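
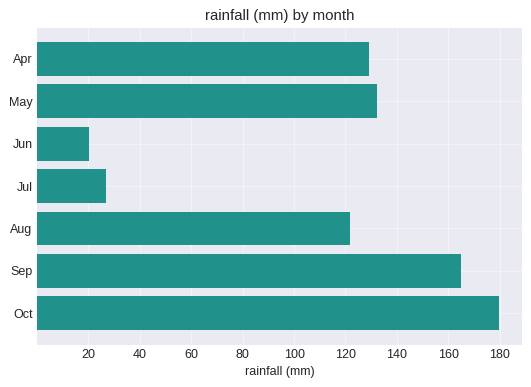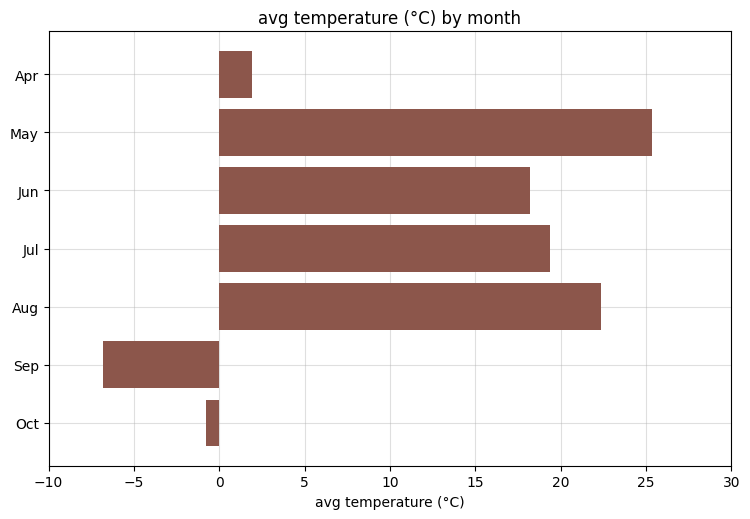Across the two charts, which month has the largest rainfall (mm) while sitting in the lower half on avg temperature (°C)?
Oct

Chart 2 median avg temperature (°C) ≈ 20; below-median months: Apr, Sep, Oct. Among those, Oct has the highest rainfall (mm) (≈ 180).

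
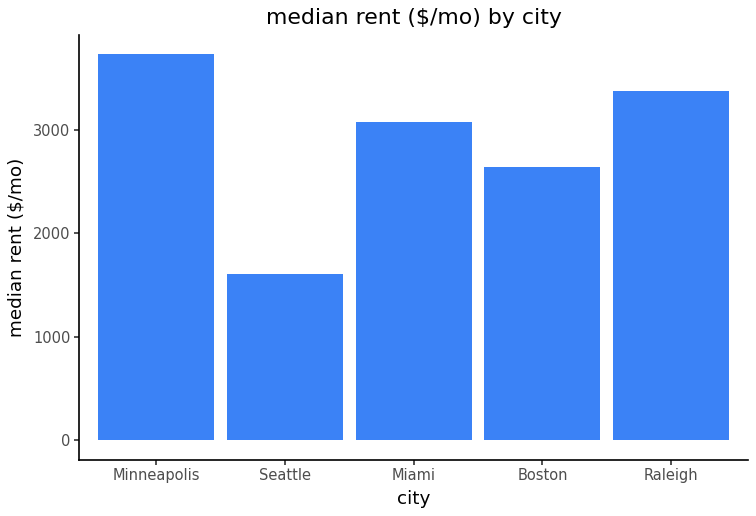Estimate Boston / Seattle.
≈ 1.67×

Boston ≈ 2500, Seattle ≈ 1500; 2500/1500 ≈ 1.67.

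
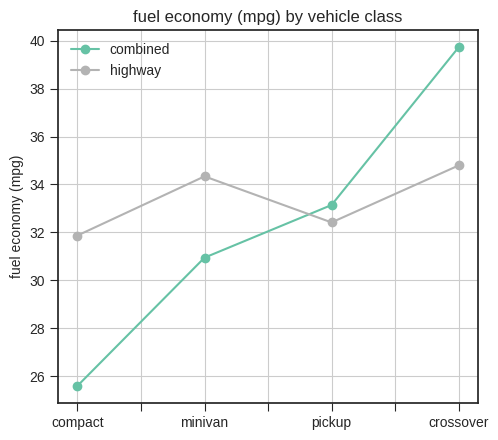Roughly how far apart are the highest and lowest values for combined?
Max crossover ≈ 40, min compact ≈ 26; range ≈ 14.

≈ 14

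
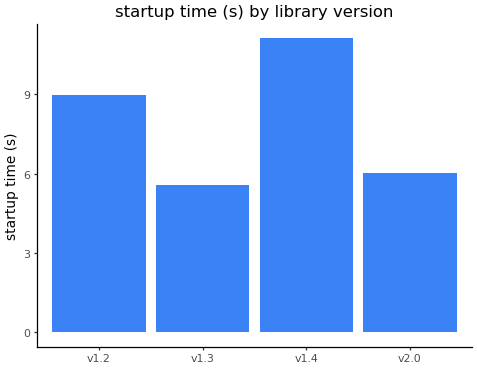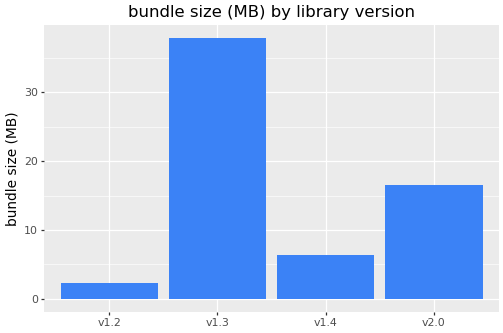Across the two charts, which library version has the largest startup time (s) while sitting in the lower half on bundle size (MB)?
Chart 2 median bundle size (MB) ≈ 10; below-median library versions: v1.2, v1.4. Among those, v1.4 has the highest startup time (s) (≈ 12).

v1.4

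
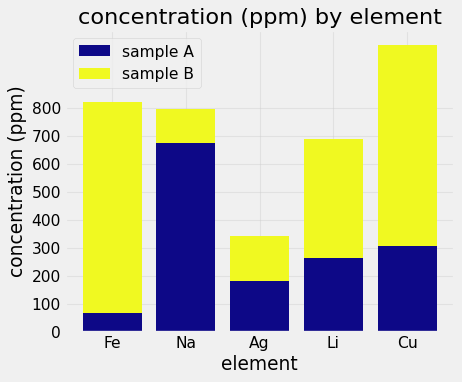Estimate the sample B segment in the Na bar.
sample B top ≈ 800, bottom ≈ 700; segment ≈ 100.

≈ 100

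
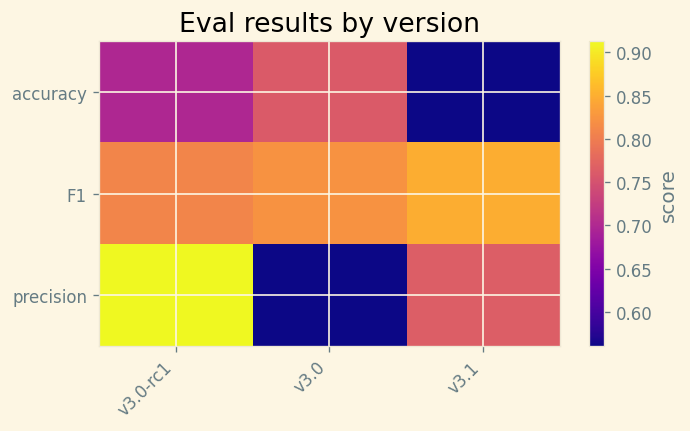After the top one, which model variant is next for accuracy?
Top 3 for accuracy: v3.0 ≈ 0.75, v3.0-rc1 ≈ 0.70, v3.1 ≈ 0.55.

v3.0-rc1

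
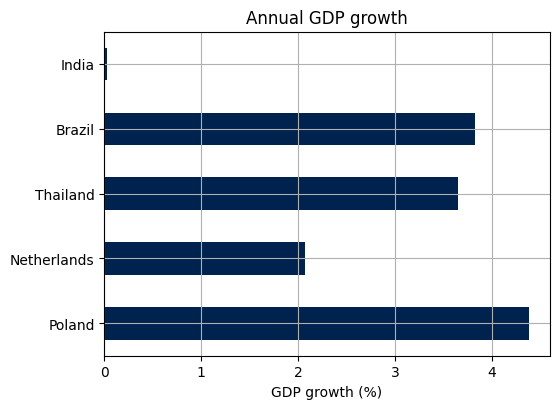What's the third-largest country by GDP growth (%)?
Top 4: Poland ≈ 4.5, Brazil ≈ 4.0, Thailand ≈ 3.5, Netherlands ≈ 2.0.

Thailand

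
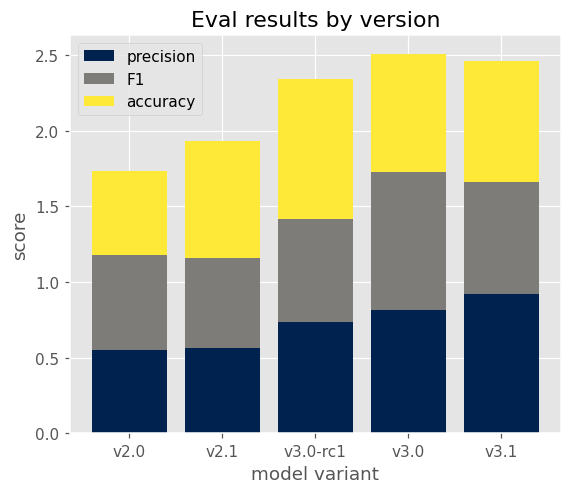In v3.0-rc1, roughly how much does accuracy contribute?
accuracy top ≈ 2.5, bottom ≈ 1.5; segment ≈ 1.0.

≈ 1.0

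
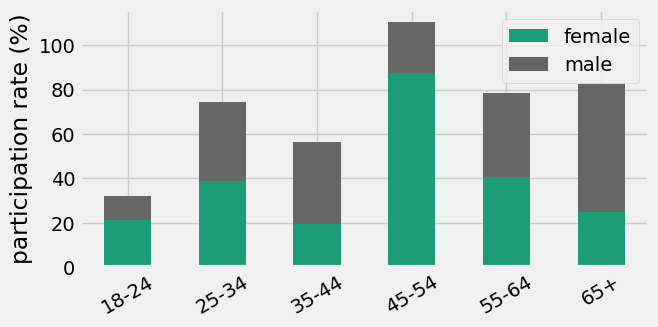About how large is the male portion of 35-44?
≈ 40

male top ≈ 60, bottom ≈ 20; segment ≈ 40.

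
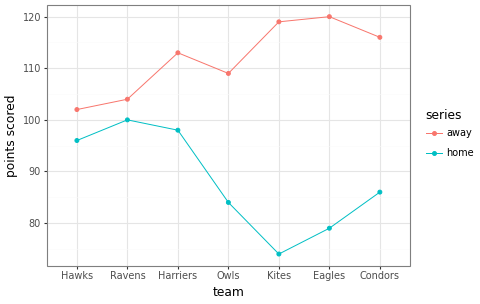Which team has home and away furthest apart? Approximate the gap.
Kites, ≈ 45

Kites: home ≈ 75, away ≈ 120 → gap ≈ 45. Next-largest (Eagles) is only ≈ 40.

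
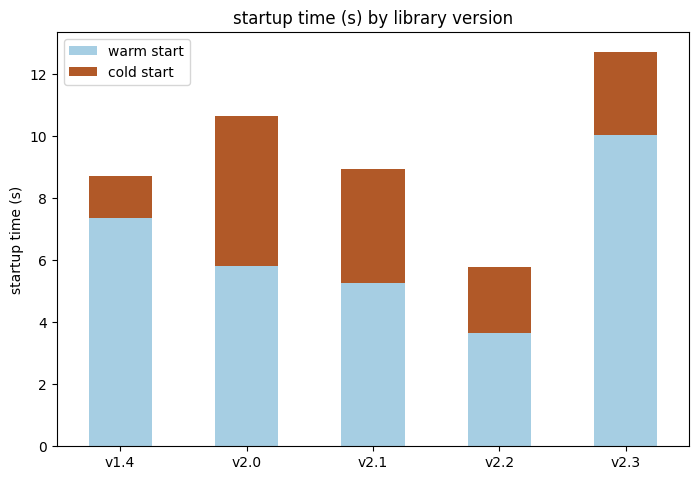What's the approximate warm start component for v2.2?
warm start top ≈ 4, bottom ≈ 0; segment ≈ 4.

≈ 4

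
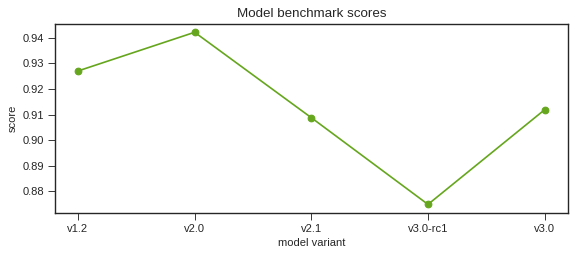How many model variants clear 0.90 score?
4

Above 0.90: v1.2, v2.0, v2.1, v3.0.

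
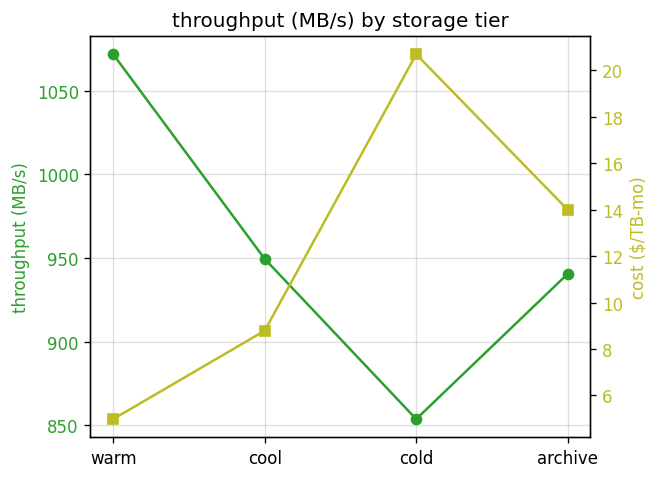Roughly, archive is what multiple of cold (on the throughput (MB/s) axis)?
≈ 1.09×

archive ≈ 940, cold ≈ 860; 940/860 ≈ 1.09.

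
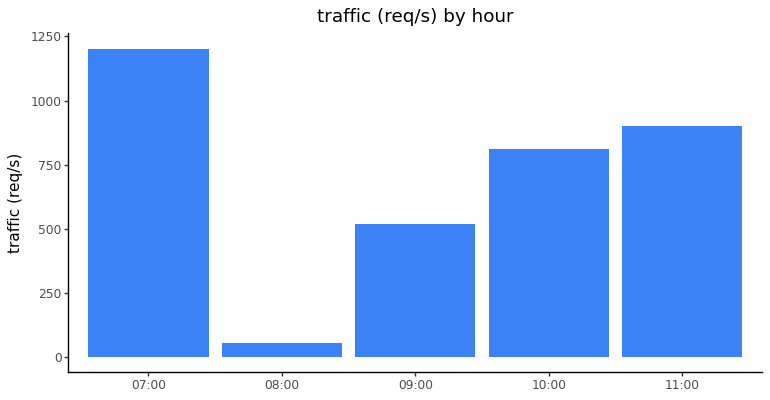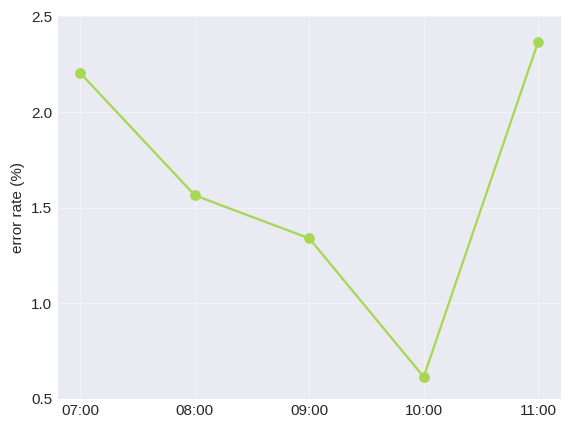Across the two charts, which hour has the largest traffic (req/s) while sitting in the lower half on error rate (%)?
Chart 2 median error rate (%) ≈ 1.5; below-median hours: 09:00, 10:00. Among those, 10:00 has the highest traffic (req/s) (≈ 800).

10:00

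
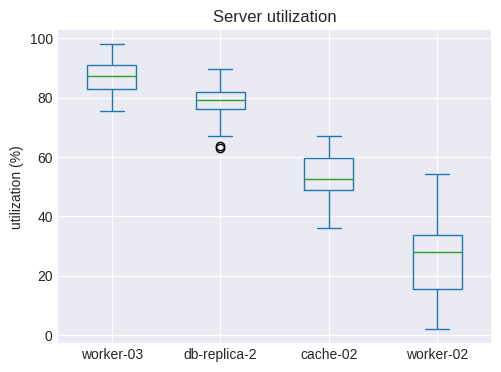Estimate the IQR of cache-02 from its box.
≈ 10

Q3 ≈ 60, Q1 ≈ 50; IQR ≈ 10.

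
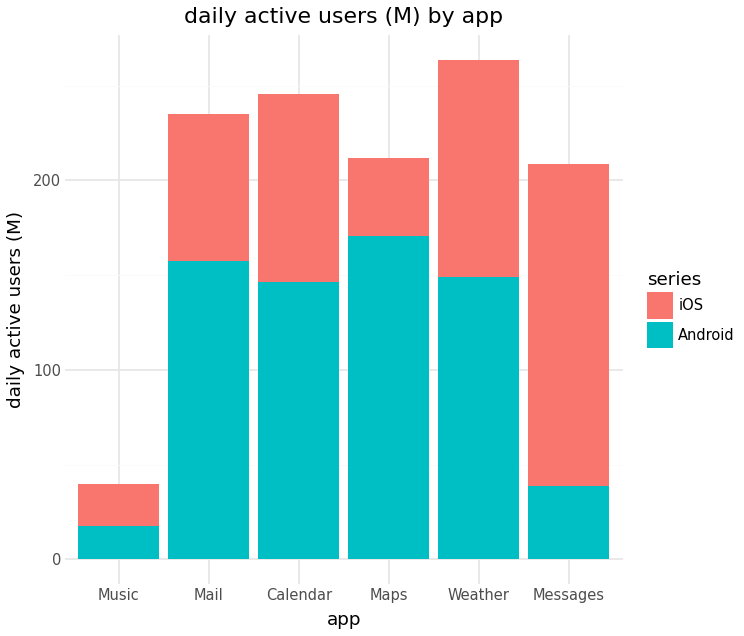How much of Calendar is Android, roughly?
≈ 150

Android top ≈ 150, bottom ≈ 0; segment ≈ 150.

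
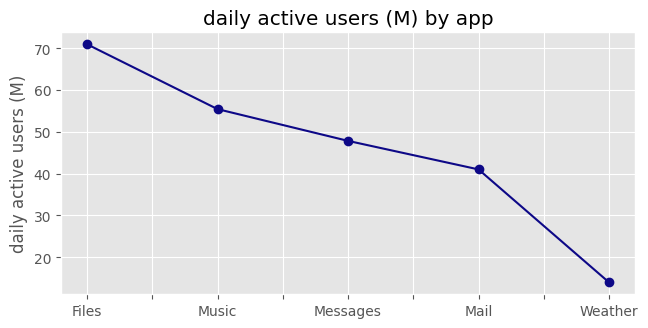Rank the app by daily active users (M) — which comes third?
Messages

Top 4: Files ≈ 70, Music ≈ 55, Messages ≈ 50, Mail ≈ 40.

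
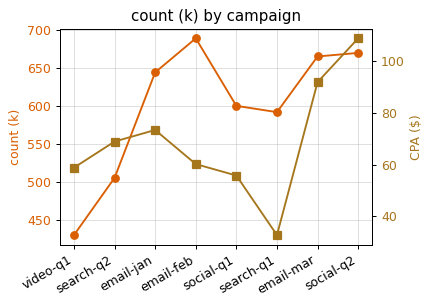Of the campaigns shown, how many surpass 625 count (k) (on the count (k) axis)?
4

Above 625: email-jan, email-feb, email-mar, social-q2.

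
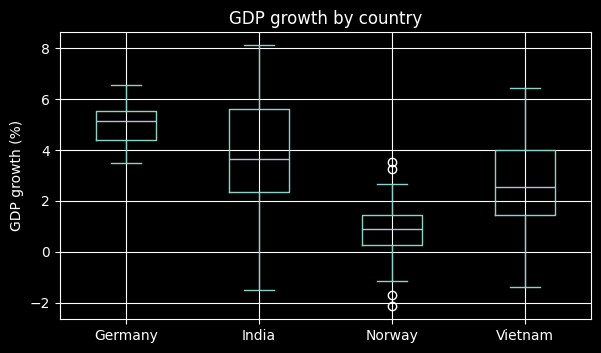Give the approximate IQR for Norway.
Q3 ≈ 1.5, Q1 ≈ 0.5; IQR ≈ 1.0.

≈ 1.0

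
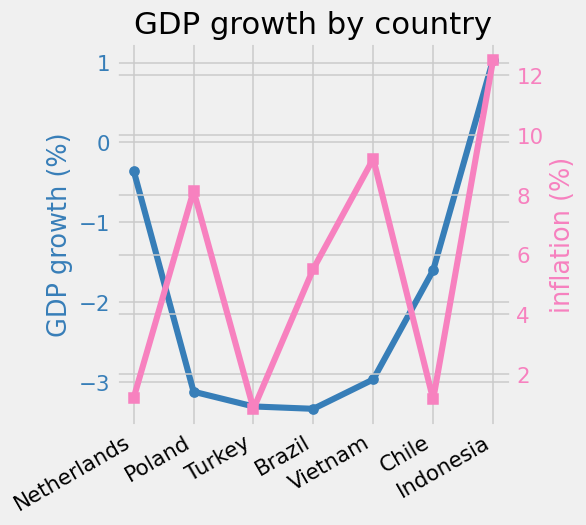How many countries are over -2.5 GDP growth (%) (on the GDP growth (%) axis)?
3

Above -2.5: Netherlands, Chile, Indonesia.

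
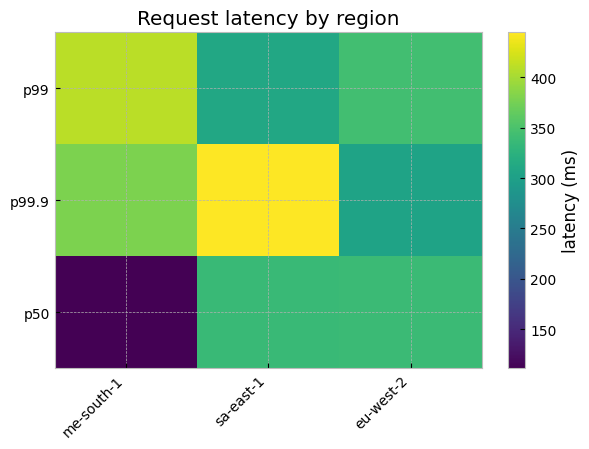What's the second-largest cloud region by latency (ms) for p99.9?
Top 3 for p99.9: sa-east-1 ≈ 450, me-south-1 ≈ 400, eu-west-2 ≈ 300.

me-south-1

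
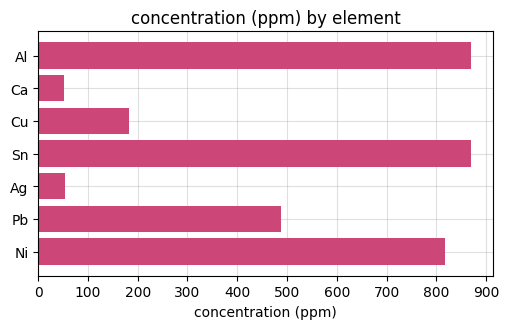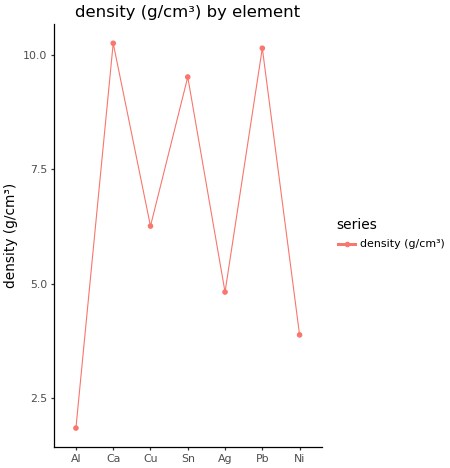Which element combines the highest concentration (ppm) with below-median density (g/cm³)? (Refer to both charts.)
Chart 2 median density (g/cm³) ≈ 6; below-median elements: Al, Ag, Ni. Among those, Al has the highest concentration (ppm) (≈ 900).

Al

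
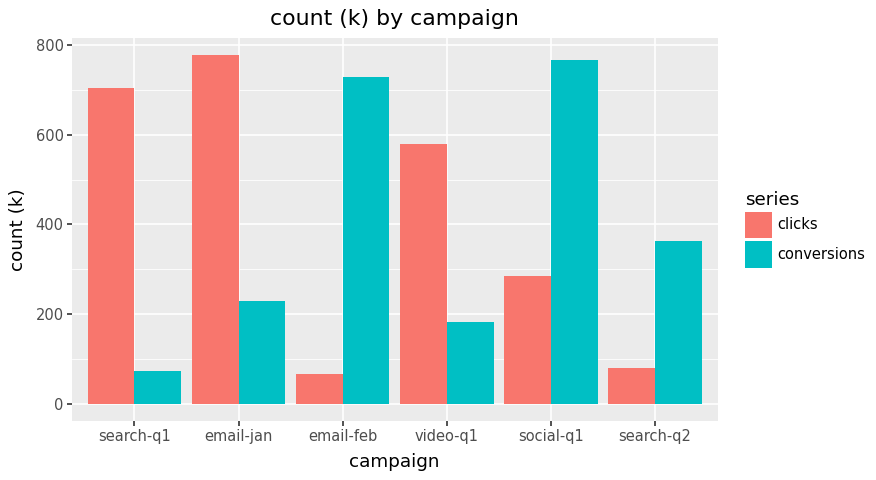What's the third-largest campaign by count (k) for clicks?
Top 4 for clicks: email-jan ≈ 800, search-q1 ≈ 700, video-q1 ≈ 600, social-q1 ≈ 300.

video-q1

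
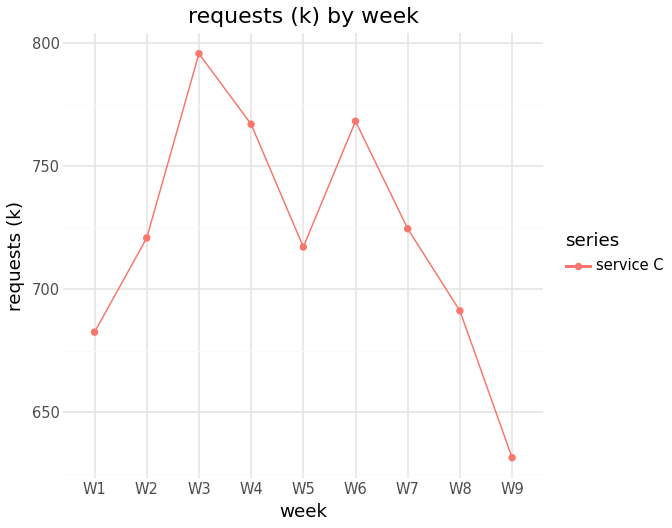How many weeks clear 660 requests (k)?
Above 660: W1, W2, W3, W4, W5, W6, W7, W8.

8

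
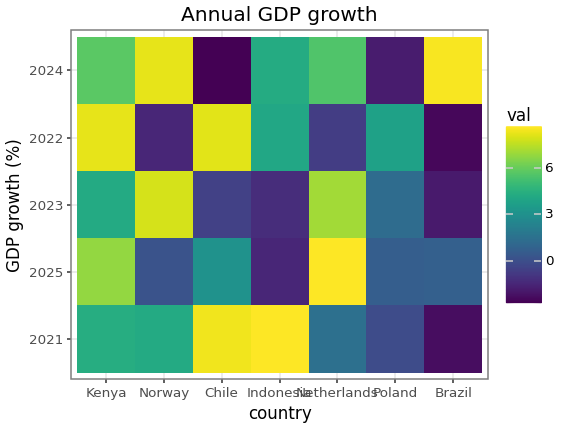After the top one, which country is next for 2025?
Top 3 for 2025: Netherlands ≈ 9, Kenya ≈ 7, Chile ≈ 3.

Kenya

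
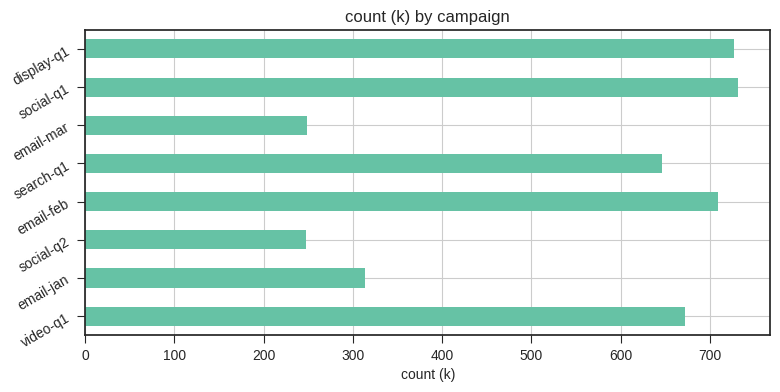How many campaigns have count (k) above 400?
5

Above 400: video-q1, email-feb, search-q1, social-q1, display-q1.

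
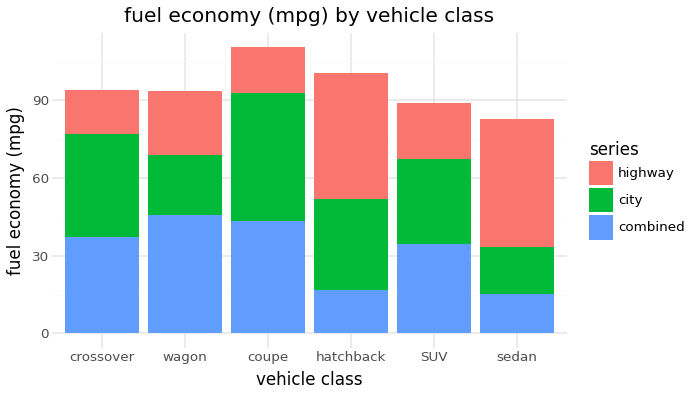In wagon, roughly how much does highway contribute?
≈ 20

highway top ≈ 90, bottom ≈ 70; segment ≈ 20.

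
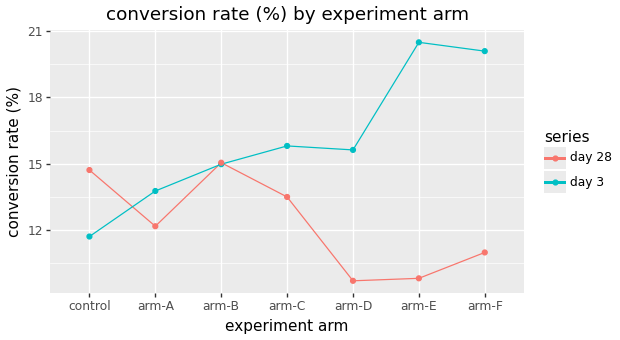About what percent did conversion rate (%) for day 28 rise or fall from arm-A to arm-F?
≈ -8.3%

arm-A ≈ 12, arm-F ≈ 11; (11 − 12) / 12 ≈ -8.3%.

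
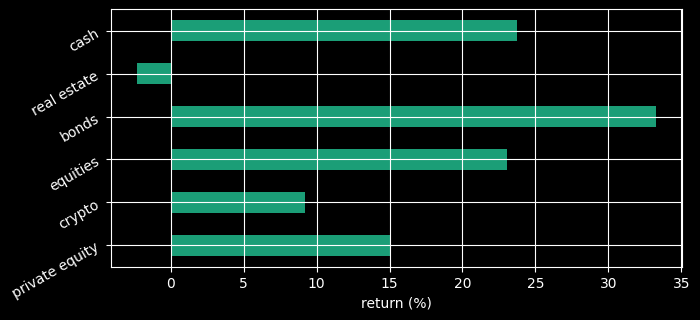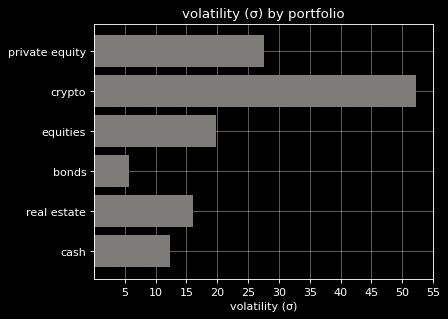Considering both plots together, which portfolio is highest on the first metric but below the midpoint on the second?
bonds

Chart 2 median volatility (σ) ≈ 20; below-median portfolios: bonds, real estate, cash. Among those, bonds has the highest return (%) (≈ 35).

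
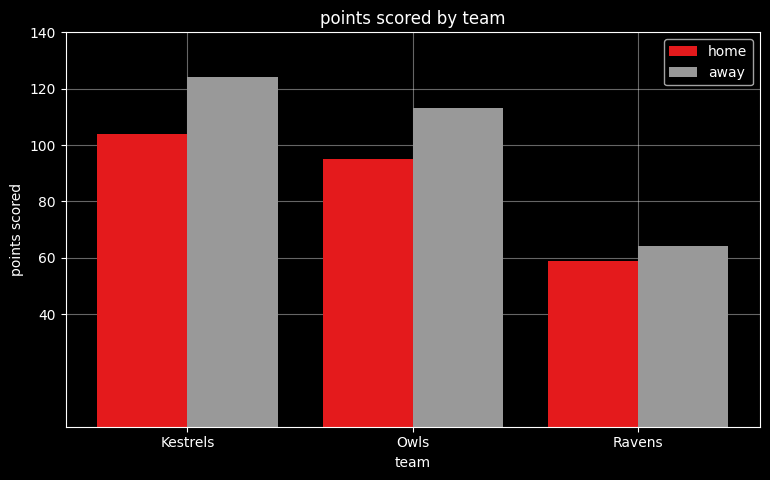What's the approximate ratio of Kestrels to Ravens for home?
Kestrels ≈ 100, Ravens ≈ 60; 100/60 ≈ 1.67.

≈ 1.67×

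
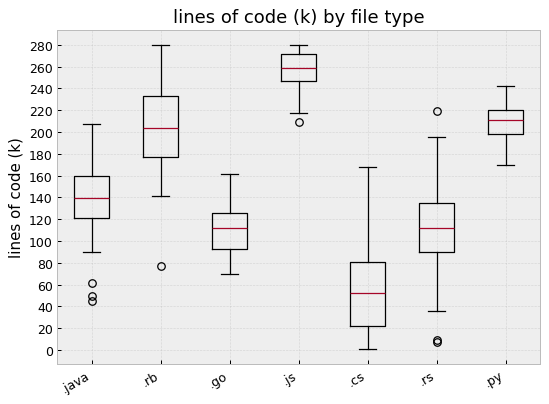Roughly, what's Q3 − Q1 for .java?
≈ 40

Q3 ≈ 160, Q1 ≈ 120; IQR ≈ 40.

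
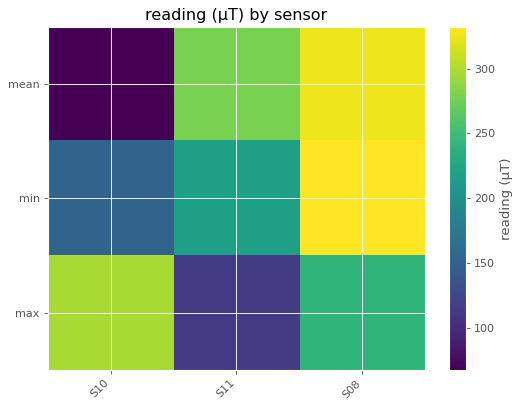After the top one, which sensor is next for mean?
S11

Top 3 for mean: S08 ≈ 325, S11 ≈ 275, S10 ≈ 75.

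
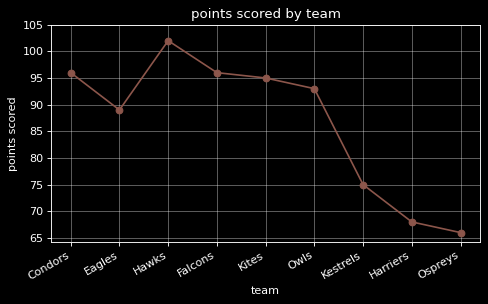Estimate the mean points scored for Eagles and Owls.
≈ 92

(90 + 95) / 2 ≈ 92.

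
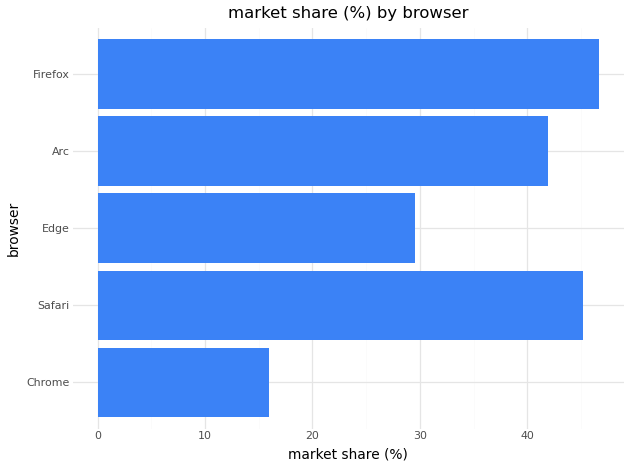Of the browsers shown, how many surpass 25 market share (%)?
4

Above 25: Safari, Edge, Arc, Firefox.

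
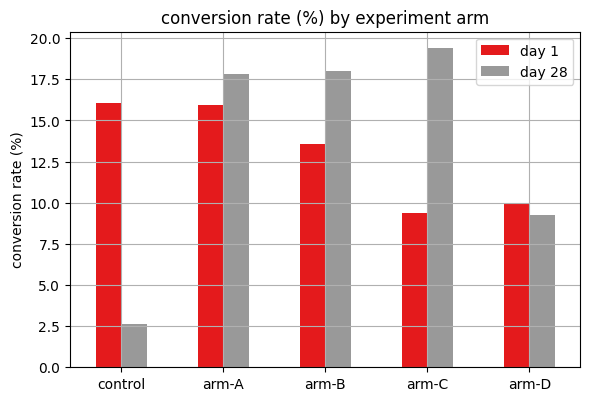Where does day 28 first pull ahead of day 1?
control: day 28 ≈ 2 vs day 1 ≈ 16 (not yet); arm-A: day 28 ≈ 18 vs day 1 ≈ 16 (first crossover).

arm-A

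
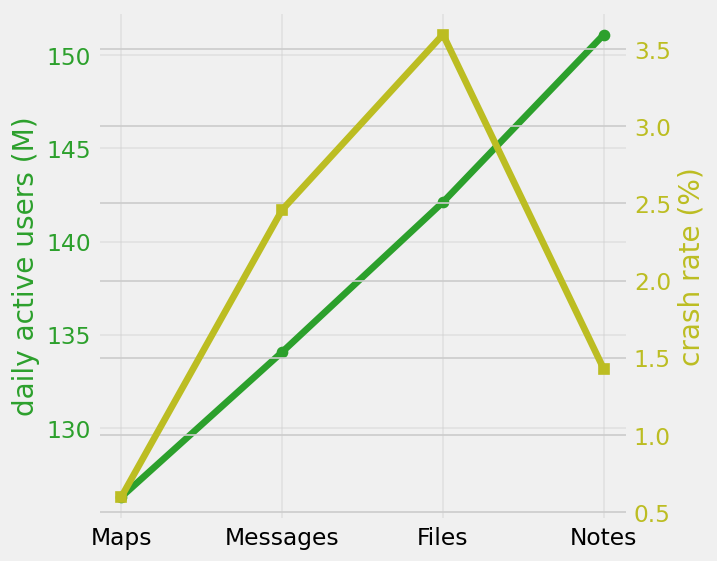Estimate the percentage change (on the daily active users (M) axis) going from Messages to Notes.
Messages ≈ 135, Notes ≈ 150; (150 − 135) / 135 ≈ +11.1%.

≈ +11.1%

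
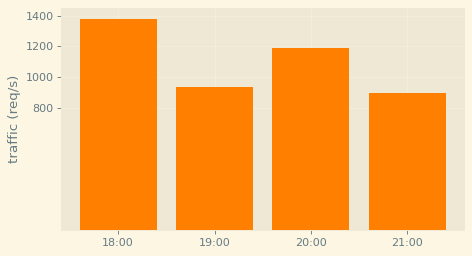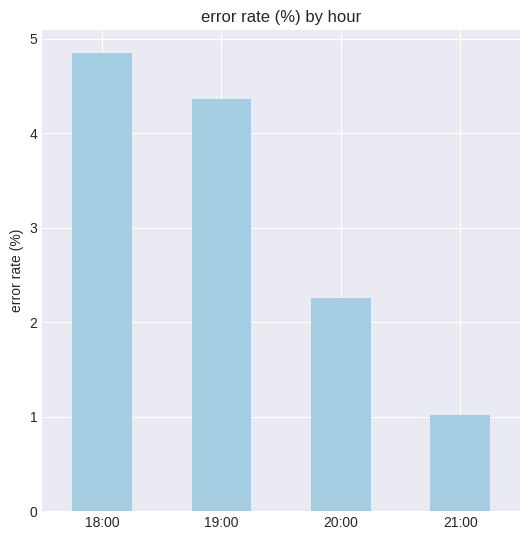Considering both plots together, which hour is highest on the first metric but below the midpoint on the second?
20:00

Chart 2 median error rate (%) ≈ 3.5; below-median hours: 20:00, 21:00. Among those, 20:00 has the highest traffic (req/s) (≈ 1200).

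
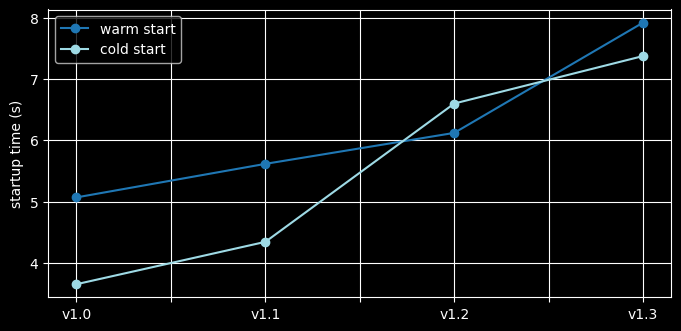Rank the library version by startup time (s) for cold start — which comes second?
Top 3 for cold start: v1.3 ≈ 7.5, v1.2 ≈ 6.5, v1.1 ≈ 4.5.

v1.2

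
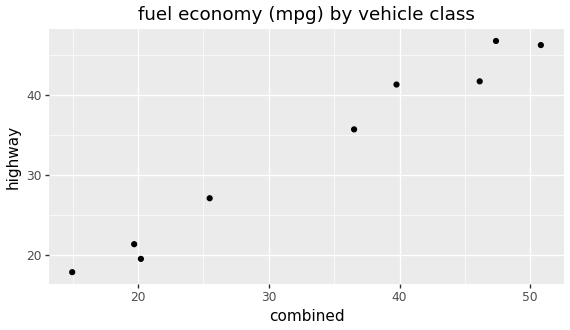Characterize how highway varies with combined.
Points are positively correlated; strong (|r| ≈ 1.0).

positive, strong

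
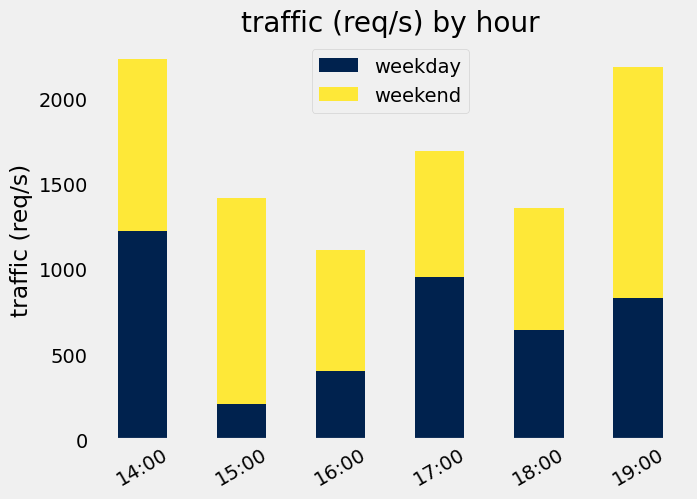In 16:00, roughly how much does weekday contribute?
weekday top ≈ 400, bottom ≈ 0; segment ≈ 400.

≈ 400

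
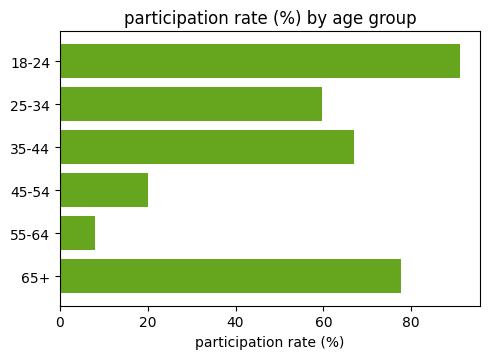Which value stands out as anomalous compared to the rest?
55-64

55-64 ≈ 10; the rest sit between ≈ 20 and ≈ 90.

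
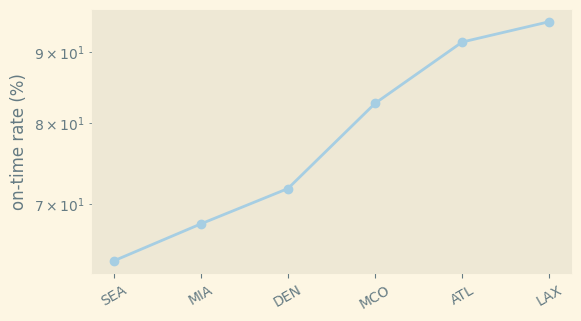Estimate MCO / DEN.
MCO ≈ 85, DEN ≈ 70; 85/70 ≈ 1.21.

≈ 1.21×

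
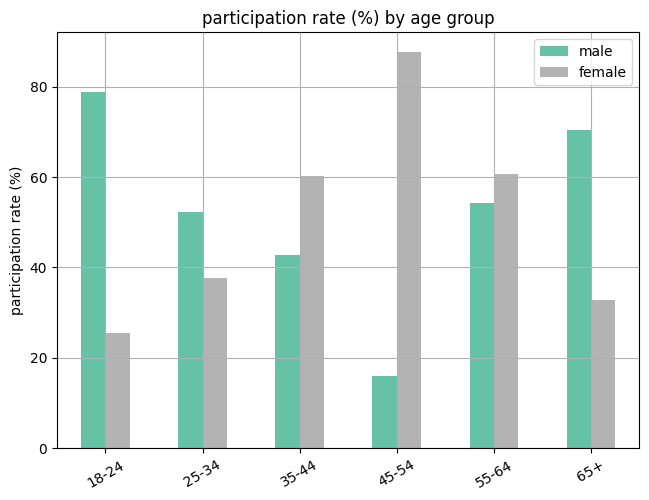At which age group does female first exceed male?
25-34: female ≈ 40 vs male ≈ 50 (not yet); 35-44: female ≈ 60 vs male ≈ 40 (first crossover).

35-44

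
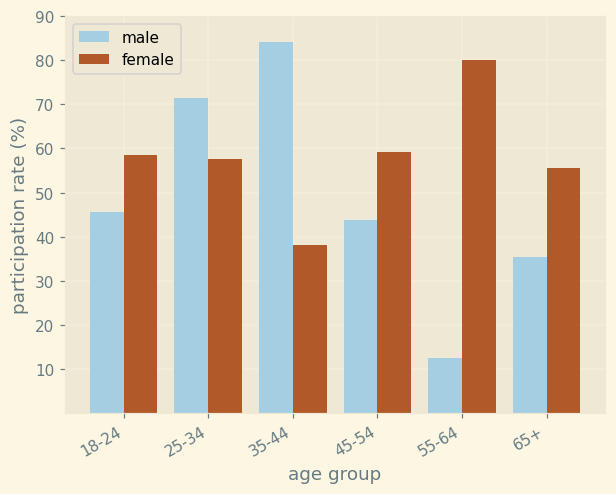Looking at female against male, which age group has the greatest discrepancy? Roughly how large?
55-64, ≈ 70 %

55-64: female ≈ 80, male ≈ 10 → gap ≈ 70. Next-largest (35-44) is only ≈ 40.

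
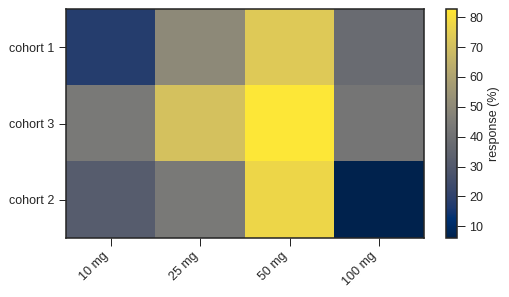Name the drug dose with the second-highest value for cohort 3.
Top 3 for cohort 3: 50 mg ≈ 80, 25 mg ≈ 70, 10 mg ≈ 40.

25 mg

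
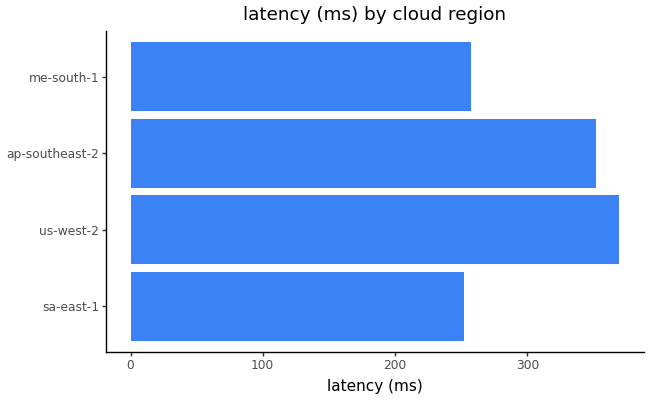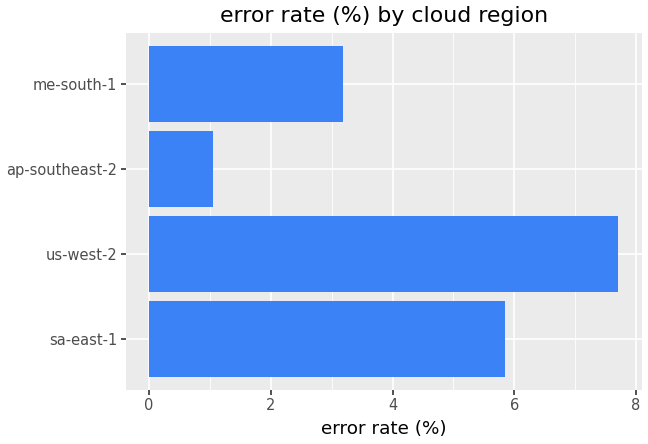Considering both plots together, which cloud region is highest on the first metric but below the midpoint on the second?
ap-southeast-2

Chart 2 median error rate (%) ≈ 5; below-median cloud regions: ap-southeast-2, me-south-1. Among those, ap-southeast-2 has the highest latency (ms) (≈ 350).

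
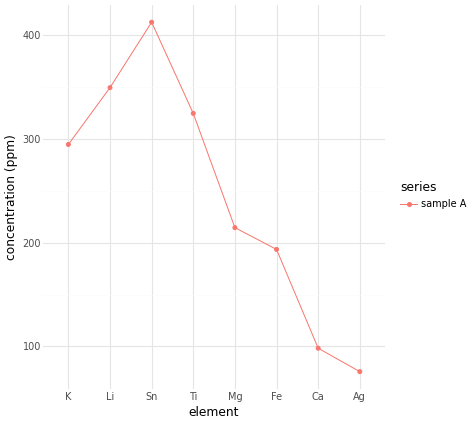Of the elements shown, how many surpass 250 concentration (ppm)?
Above 250: K, Li, Sn, Ti.

4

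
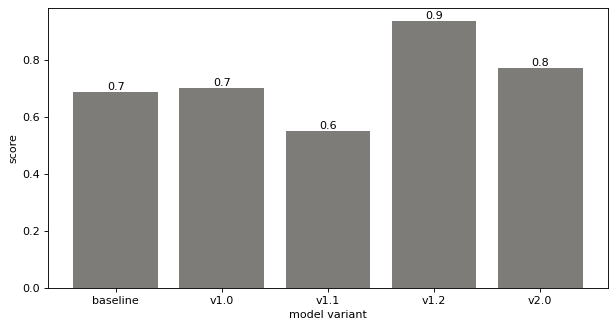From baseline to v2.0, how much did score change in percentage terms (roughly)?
≈ +14.3%

baseline ≈ 0.7, v2.0 ≈ 0.8; (0.8 − 0.7) / 0.7 ≈ +14.3%.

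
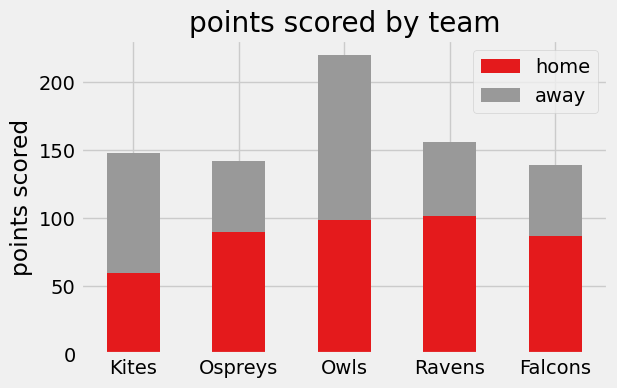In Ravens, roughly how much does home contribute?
home top ≈ 100, bottom ≈ 0; segment ≈ 100.

≈ 100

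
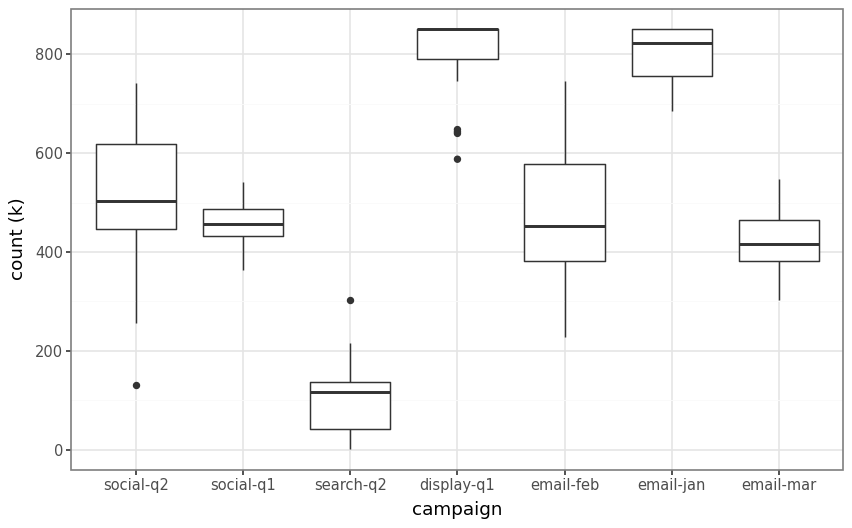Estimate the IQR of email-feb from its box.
≈ 200

Q3 ≈ 600, Q1 ≈ 400; IQR ≈ 200.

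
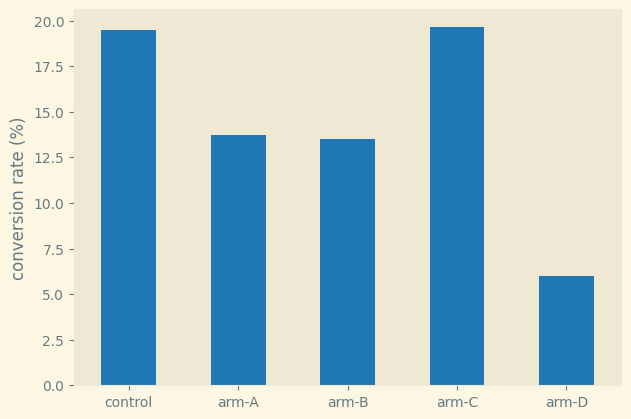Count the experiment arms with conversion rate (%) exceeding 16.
Above 16: control, arm-C.

2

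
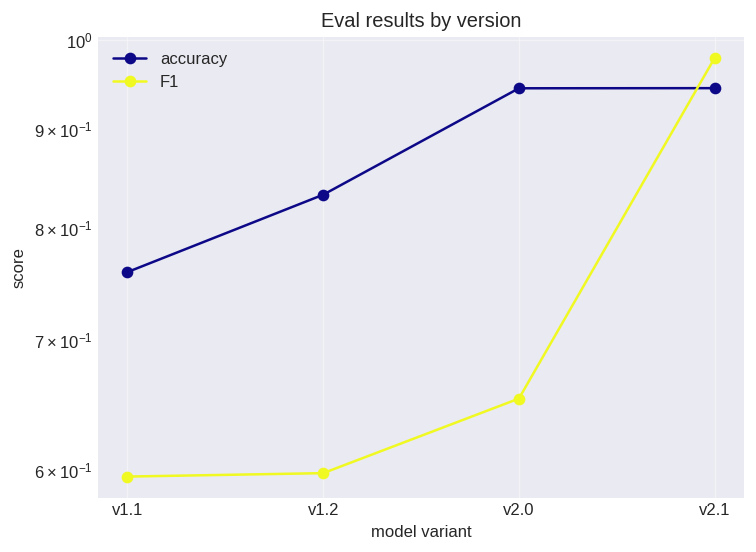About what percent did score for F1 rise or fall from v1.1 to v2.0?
v1.1 ≈ 0.60, v2.0 ≈ 0.65; (0.65 − 0.60) / 0.60 ≈ +8.3%.

≈ +8.3%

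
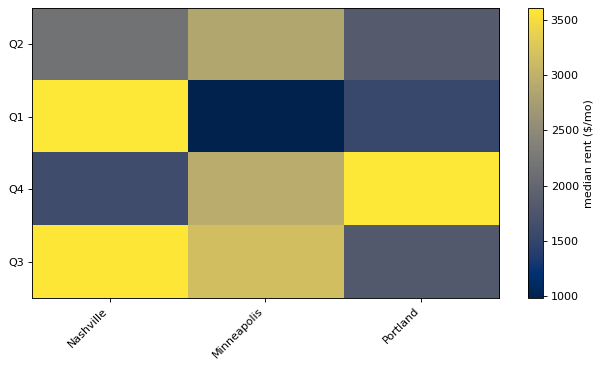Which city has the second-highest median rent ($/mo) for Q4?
Minneapolis

Top 3 for Q4: Portland ≈ 3500, Minneapolis ≈ 3000, Nashville ≈ 1500.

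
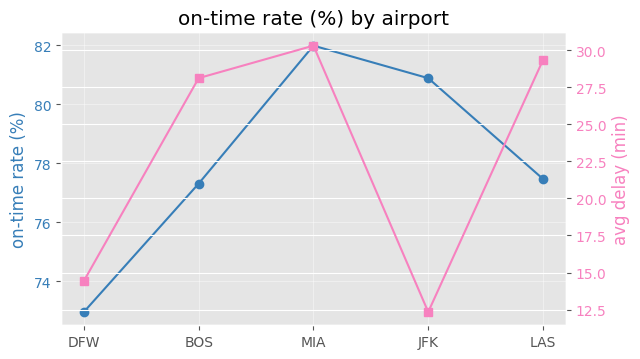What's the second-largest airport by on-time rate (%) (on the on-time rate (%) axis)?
Top 3 (on the on-time rate (%) axis): MIA ≈ 82, JFK ≈ 81, LAS ≈ 77.

JFK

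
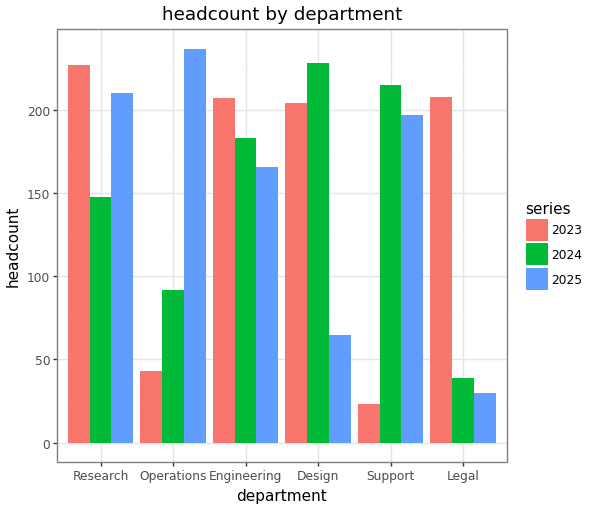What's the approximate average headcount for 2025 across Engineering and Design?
(160 + 60) / 2 ≈ 110.

≈ 110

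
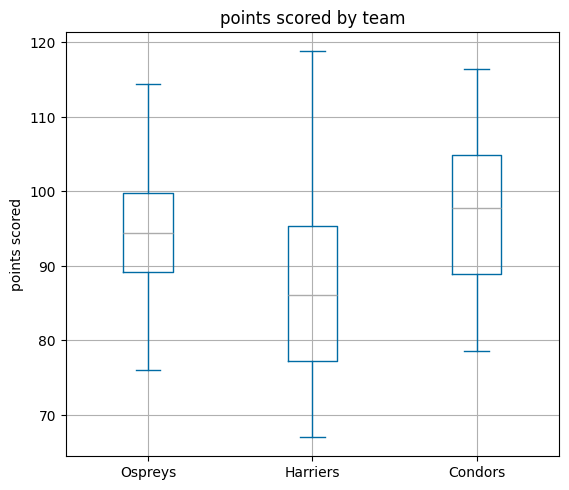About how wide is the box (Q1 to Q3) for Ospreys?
Q3 ≈ 100, Q1 ≈ 89; IQR ≈ 11.

≈ 11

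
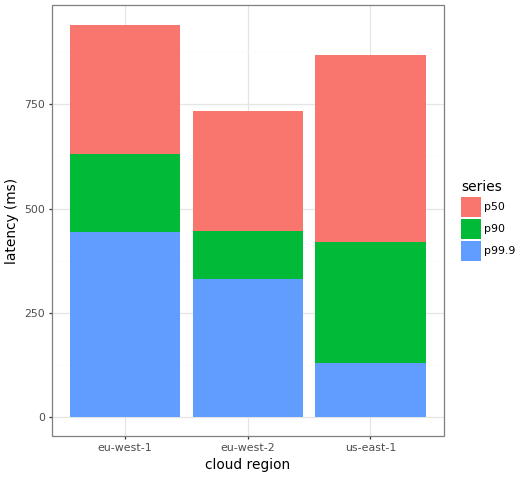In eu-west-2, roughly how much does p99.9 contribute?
≈ 300

p99.9 top ≈ 300, bottom ≈ 0; segment ≈ 300.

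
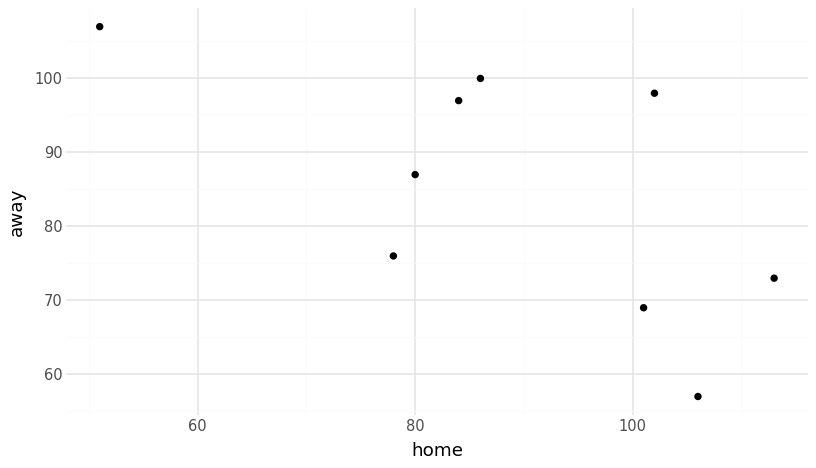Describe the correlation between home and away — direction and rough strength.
Points are negatively correlated; moderate (|r| ≈ 0.6).

negative, moderate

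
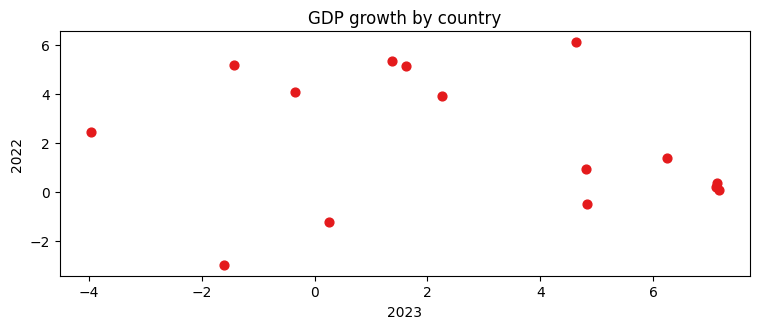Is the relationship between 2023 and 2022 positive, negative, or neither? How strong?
Points are roughly uncorrelated; weak (|r| ≈ 0.2).

no clear correlation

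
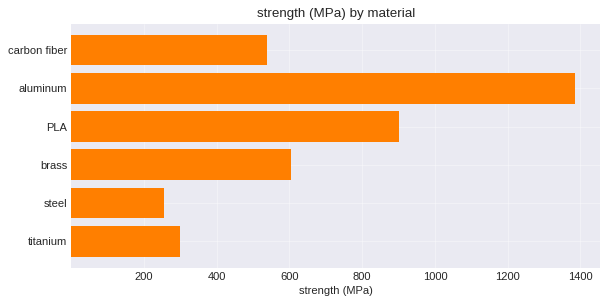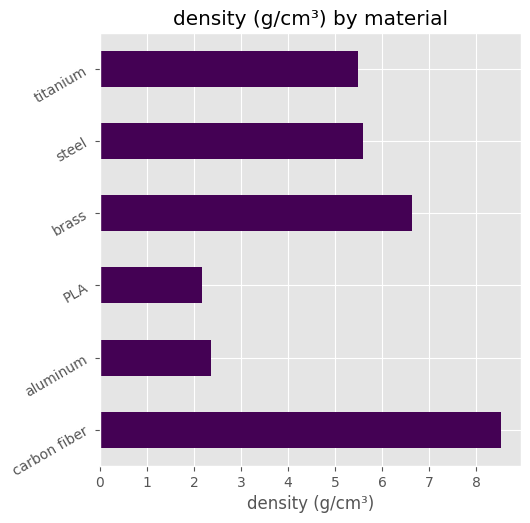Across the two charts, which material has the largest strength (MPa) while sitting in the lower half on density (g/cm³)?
Chart 2 median density (g/cm³) ≈ 6; below-median materials: aluminum, PLA, titanium. Among those, aluminum has the highest strength (MPa) (≈ 1400).

aluminum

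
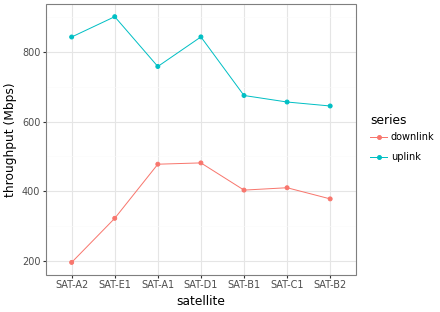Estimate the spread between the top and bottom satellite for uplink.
≈ 300

Max SAT-E1 ≈ 900, min SAT-B2 ≈ 600; range ≈ 300.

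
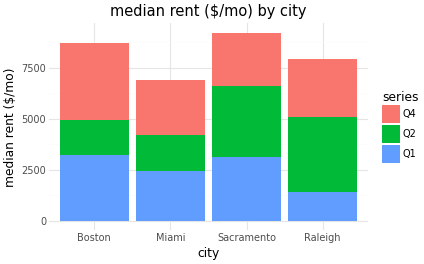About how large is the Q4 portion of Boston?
≈ 4000

Q4 top ≈ 9000, bottom ≈ 5000; segment ≈ 4000.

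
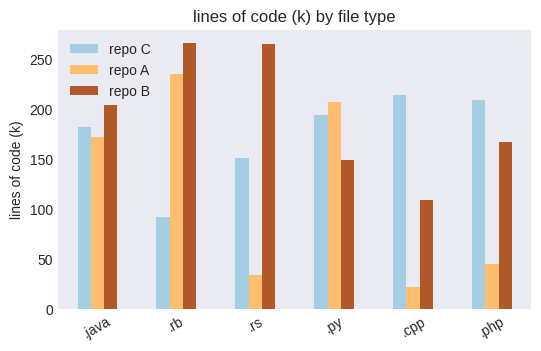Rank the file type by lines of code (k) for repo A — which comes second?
.py

Top 3 for repo A: .rb ≈ 225, .py ≈ 200, .java ≈ 175.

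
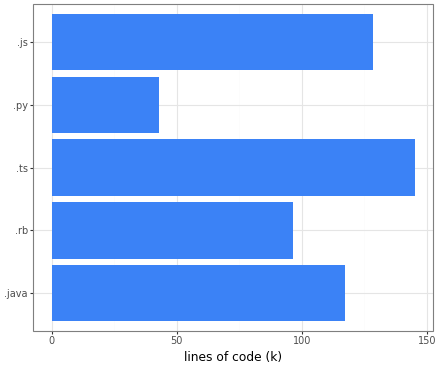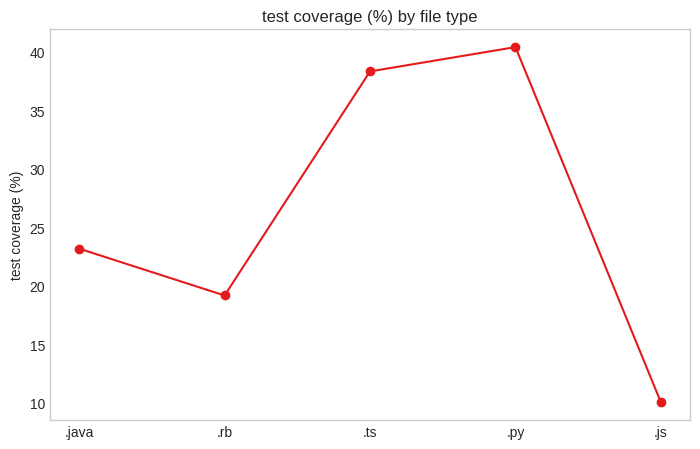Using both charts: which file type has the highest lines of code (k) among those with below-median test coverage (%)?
Chart 2 median test coverage (%) ≈ 25; below-median file types: .rb, .js. Among those, .js has the highest lines of code (k) (≈ 120).

.js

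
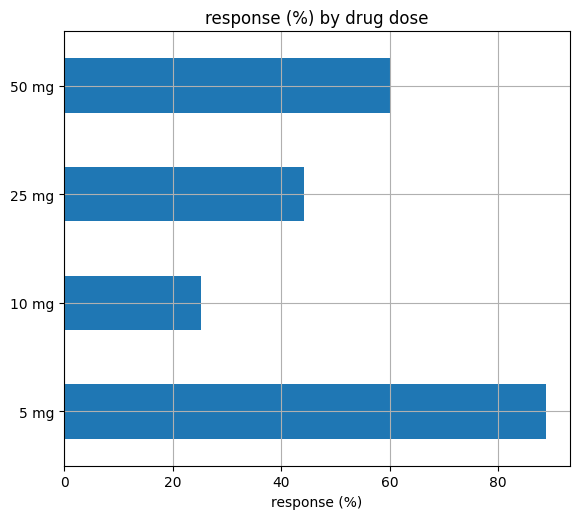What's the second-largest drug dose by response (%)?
Top 3: 5 mg ≈ 90, 50 mg ≈ 60, 25 mg ≈ 40.

50 mg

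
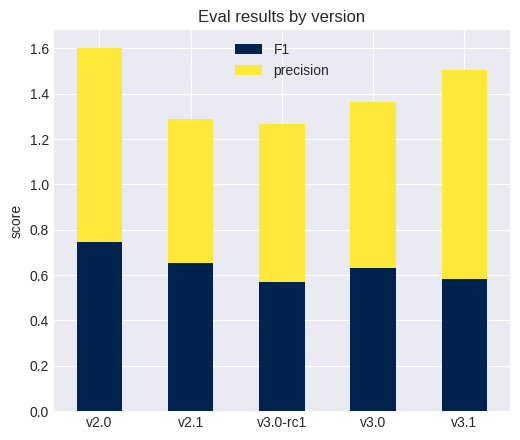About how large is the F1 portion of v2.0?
F1 top ≈ 0.8, bottom ≈ 0.0; segment ≈ 0.8.

≈ 0.8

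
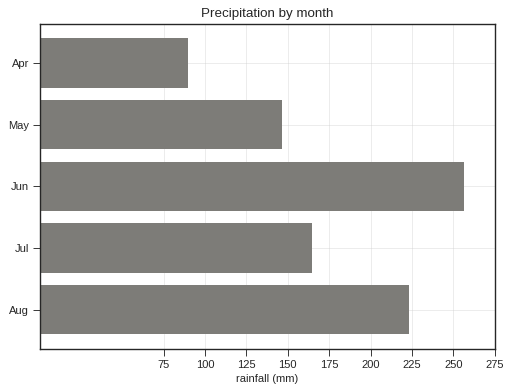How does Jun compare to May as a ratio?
≈ 1.67×

Jun ≈ 250, May ≈ 150; 250/150 ≈ 1.67.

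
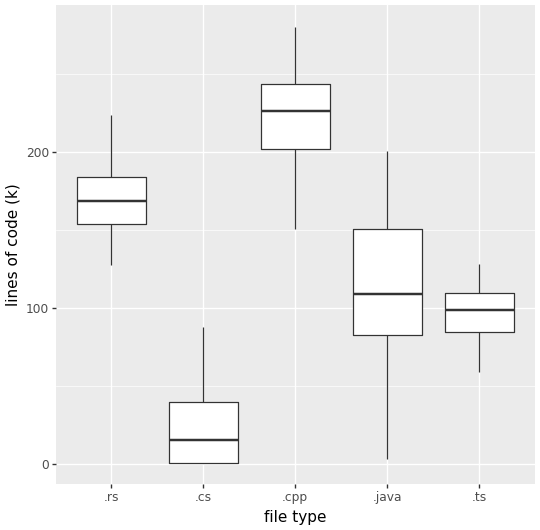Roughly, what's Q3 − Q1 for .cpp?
Q3 ≈ 240, Q1 ≈ 200; IQR ≈ 40.

≈ 40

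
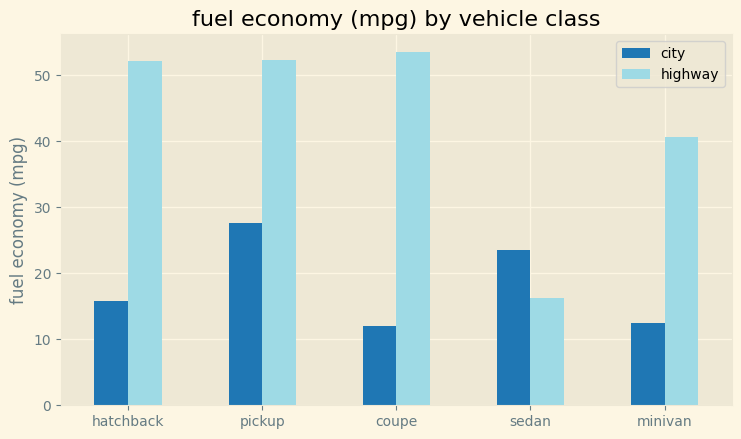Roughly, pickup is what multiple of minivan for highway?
pickup ≈ 50, minivan ≈ 40; 50/40 ≈ 1.25.

≈ 1.25×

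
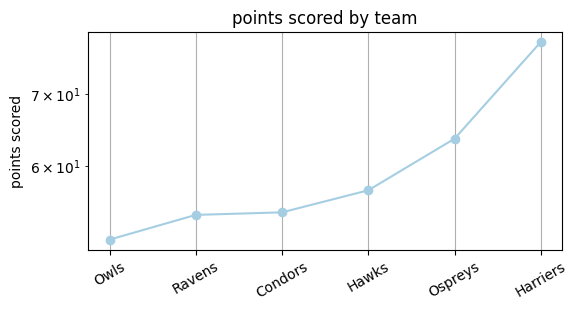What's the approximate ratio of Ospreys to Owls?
≈ 1.3×

Ospreys ≈ 65, Owls ≈ 50; 65/50 ≈ 1.3.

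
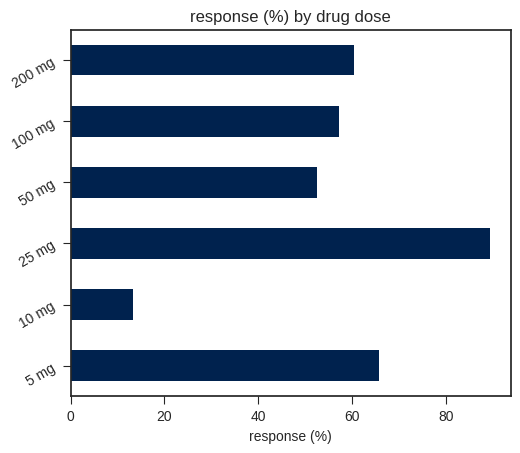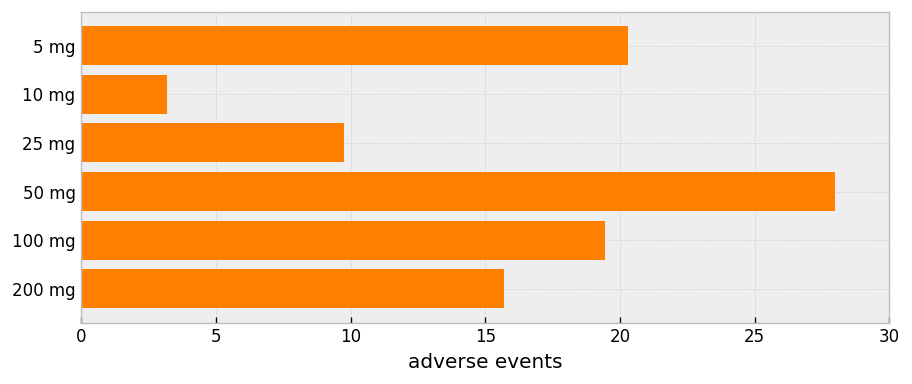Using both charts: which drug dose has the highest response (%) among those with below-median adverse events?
Chart 2 median adverse events ≈ 20; below-median drug doses: 10 mg, 25 mg, 200 mg. Among those, 25 mg has the highest response (%) (≈ 90).

25 mg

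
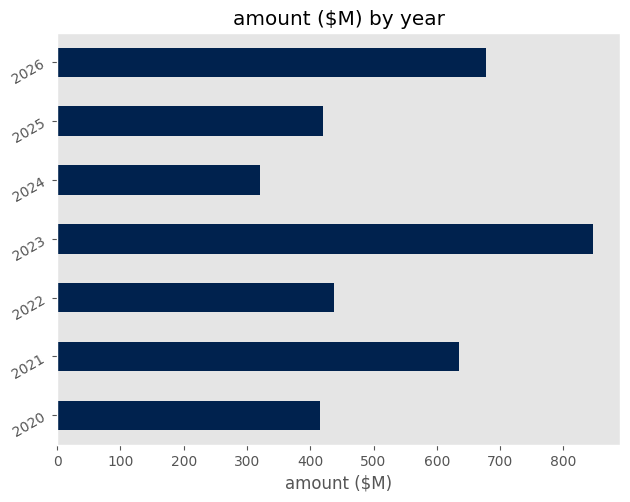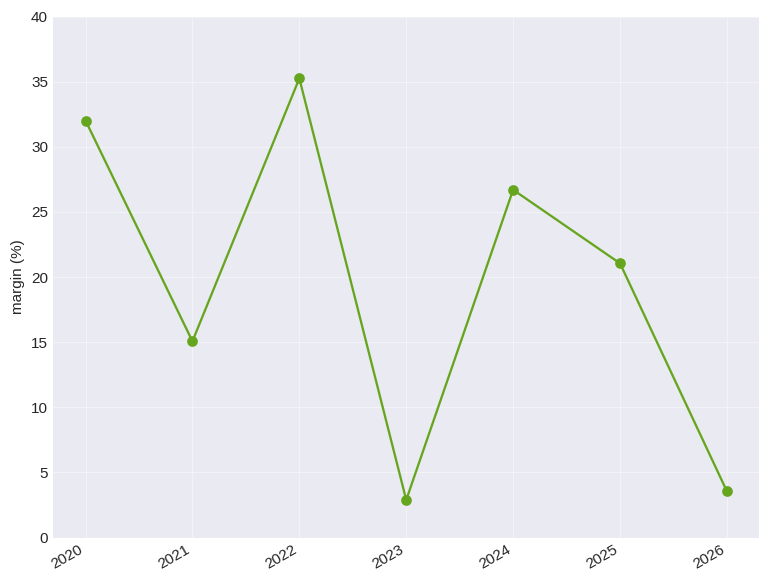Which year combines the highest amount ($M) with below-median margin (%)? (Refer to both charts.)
2023

Chart 2 median margin (%) ≈ 20; below-median years: 2021, 2023, 2026. Among those, 2023 has the highest amount ($M) (≈ 800).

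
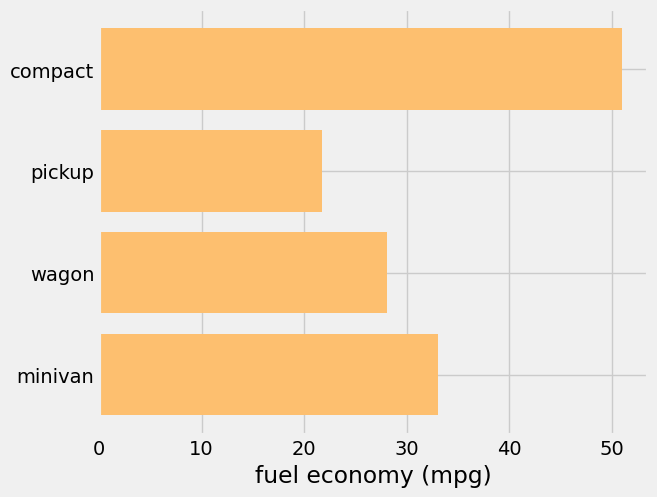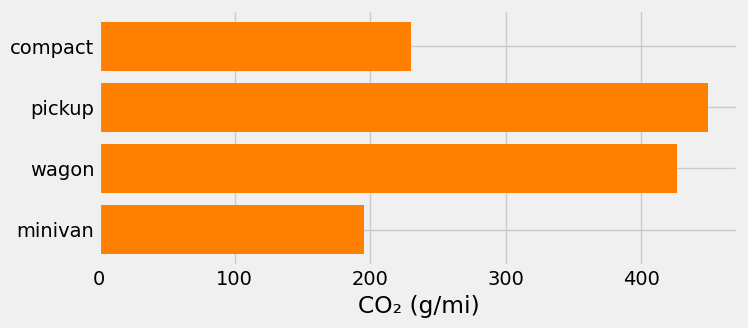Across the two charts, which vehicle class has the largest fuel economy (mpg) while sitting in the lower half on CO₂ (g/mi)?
compact

Chart 2 median CO₂ (g/mi) ≈ 350; below-median vehicle classes: compact, minivan. Among those, compact has the highest fuel economy (mpg) (≈ 50).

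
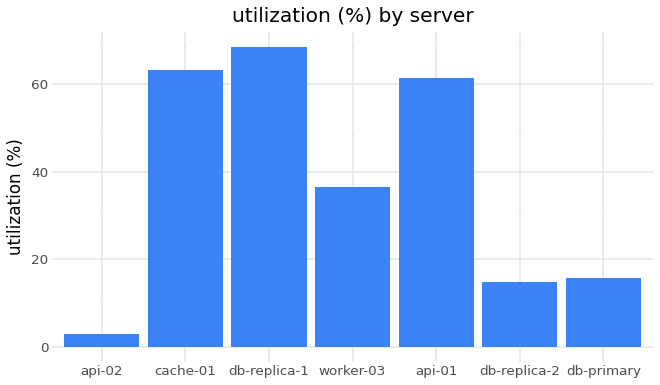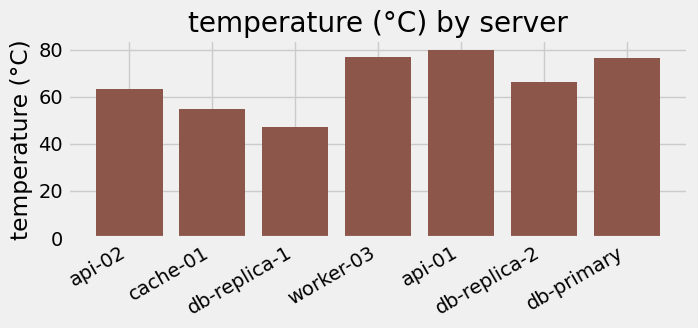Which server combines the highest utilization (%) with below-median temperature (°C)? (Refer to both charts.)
db-replica-1

Chart 2 median temperature (°C) ≈ 70; below-median servers: api-02, cache-01, db-replica-1. Among those, db-replica-1 has the highest utilization (%) (≈ 70).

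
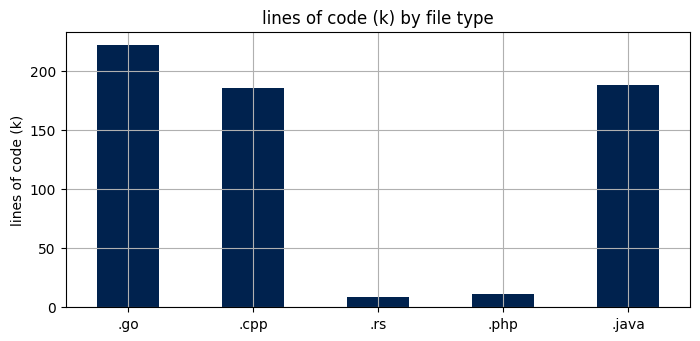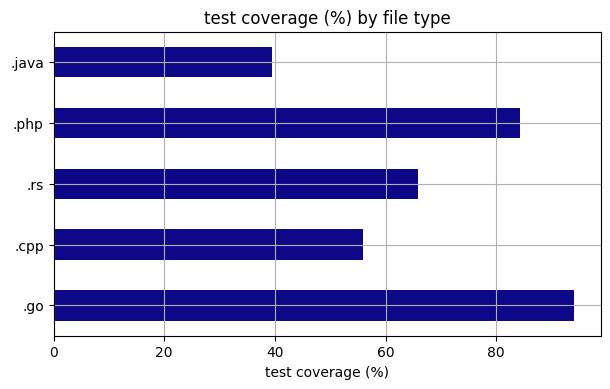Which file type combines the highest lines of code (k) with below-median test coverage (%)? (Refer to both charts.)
Chart 2 median test coverage (%) ≈ 70; below-median file types: .cpp, .java. Among those, .java has the highest lines of code (k) (≈ 200).

.java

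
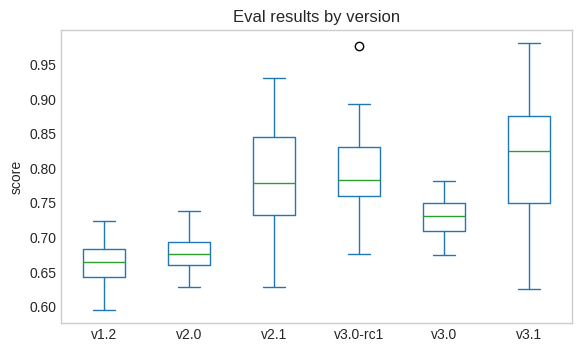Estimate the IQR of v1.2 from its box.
≈ 0.04

Q3 ≈ 0.68, Q1 ≈ 0.64; IQR ≈ 0.04.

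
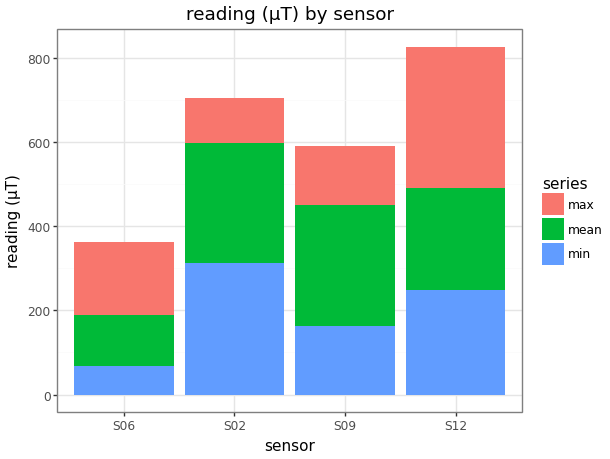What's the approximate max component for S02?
max top ≈ 700, bottom ≈ 600; segment ≈ 100.

≈ 100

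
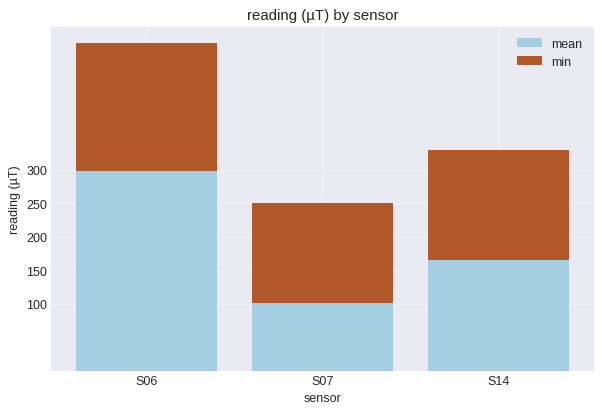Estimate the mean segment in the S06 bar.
≈ 300

mean top ≈ 300, bottom ≈ 0; segment ≈ 300.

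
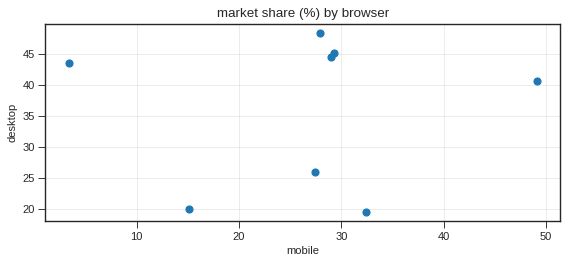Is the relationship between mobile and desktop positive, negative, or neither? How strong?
Points are roughly uncorrelated; weak (|r| ≈ 0.1).

no clear correlation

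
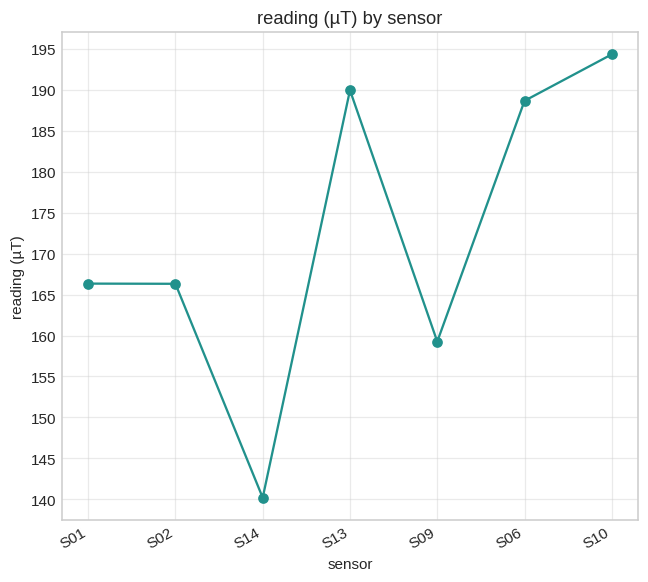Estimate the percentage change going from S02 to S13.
≈ +15.2%

S02 ≈ 165, S13 ≈ 190; (190 − 165) / 165 ≈ +15.2%.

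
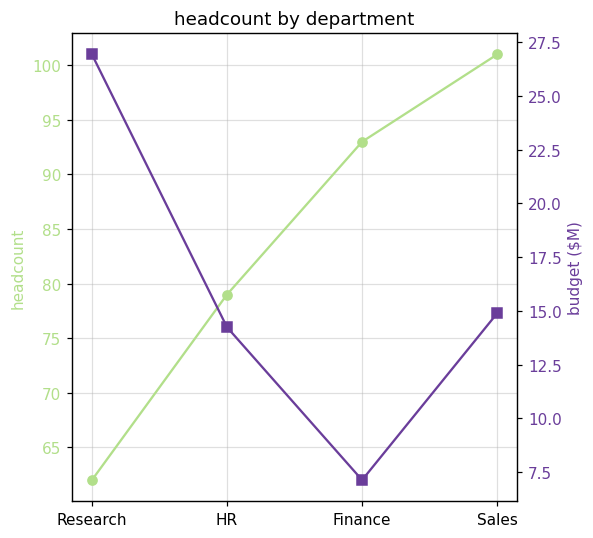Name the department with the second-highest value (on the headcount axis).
Finance

Top 3 (on the headcount axis): Sales ≈ 100, Finance ≈ 95, HR ≈ 80.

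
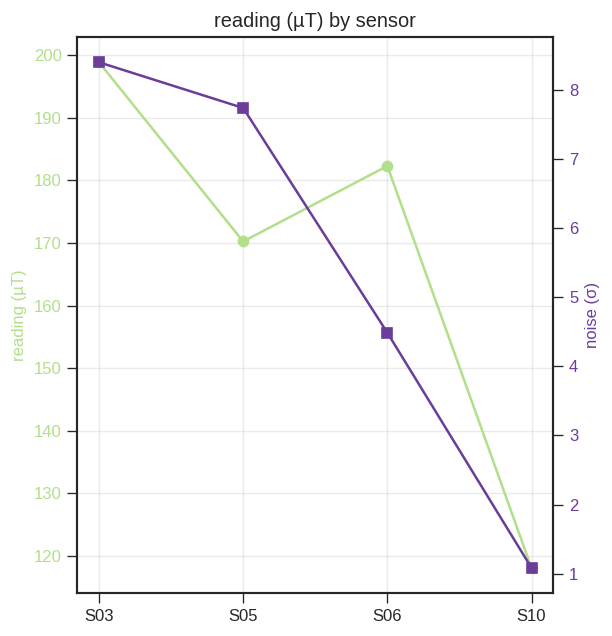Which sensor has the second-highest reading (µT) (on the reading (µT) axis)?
Top 3 (on the reading (µT) axis): S03 ≈ 200, S06 ≈ 180, S05 ≈ 170.

S06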